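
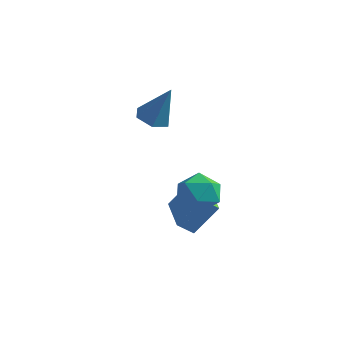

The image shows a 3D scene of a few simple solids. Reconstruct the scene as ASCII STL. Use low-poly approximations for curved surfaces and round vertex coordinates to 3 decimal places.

solid 
facet normal -0.805 -0.504 0.314
outer loop
vertex 1.669 -1.46 0.184
vertex 2.042 -2.278 -0.174
vertex 2.234 -2.017 0.738
endloop
endfacet
facet normal -0.672 0.054 0.739
outer loop
vertex 1.669 -1.46 0.184
vertex 2.234 -2.017 0.738
vertex 2.334 -1.055 0.759
endloop
endfacet
facet normal -0.686 0.644 0.339
outer loop
vertex 1.669 -1.46 0.184
vertex 2.334 -1.055 0.759
vertex 2.203 -0.721 -0.14
endloop
endfacet
facet normal -0.827 0.451 -0.334
outer loop
vertex 1.669 -1.46 0.184
vertex 2.203 -0.721 -0.14
vertex 2.023 -1.477 -0.716
endloop
endfacet
facet normal -0.901 -0.258 -0.349
outer loop
vertex 1.669 -1.46 0.184
vertex 2.023 -1.477 -0.716
vertex 2.042 -2.278 -0.174
endloop
endfacet
facet normal -0.011 -0.021 1.000
outer loop
vertex 2.334 -1.055 0.759
vertex 2.234 -2.017 0.738
vertex 3.117 -1.623 0.756
endloop
endfacet
facet normal -0.227 -0.922 0.312
outer loop
vertex 2.234 -2.017 0.738
vertex 2.042 -2.278 -0.174
vertex 2.937 -2.379 0.18
endloop
endfacet
facet normal -0.383 -0.524 -0.761
outer loop
vertex 2.042 -2.278 -0.174
vertex 2.023 -1.477 -0.716
vertex 2.806 -2.045 -0.719
endloop
endfacet
facet normal -0.263 0.624 -0.736
outer loop
vertex 2.023 -1.477 -0.716
vertex 2.203 -0.721 -0.14
vertex 2.906 -1.083 -0.698
endloop
endfacet
facet normal -0.034 0.935 0.352
outer loop
vertex 2.203 -0.721 -0.14
vertex 2.334 -1.055 0.759
vertex 3.098 -0.822 0.214
endloop
endfacet
facet normal 0.827 -0.451 0.334
outer loop
vertex 3.471 -1.64 -0.144
vertex 3.117 -1.623 0.756
vertex 2.937 -2.379 0.18
endloop
endfacet
facet normal 0.686 -0.644 -0.339
outer loop
vertex 3.471 -1.64 -0.144
vertex 2.937 -2.379 0.18
vertex 2.806 -2.045 -0.719
endloop
endfacet
facet normal 0.672 -0.054 -0.739
outer loop
vertex 3.471 -1.64 -0.144
vertex 2.806 -2.045 -0.719
vertex 2.906 -1.083 -0.698
endloop
endfacet
facet normal 0.805 0.504 -0.314
outer loop
vertex 3.471 -1.64 -0.144
vertex 2.906 -1.083 -0.698
vertex 3.098 -0.822 0.214
endloop
endfacet
facet normal 0.901 0.258 0.349
outer loop
vertex 3.471 -1.64 -0.144
vertex 3.098 -0.822 0.214
vertex 3.117 -1.623 0.756
endloop
endfacet
facet normal 0.263 -0.624 0.736
outer loop
vertex 2.937 -2.379 0.18
vertex 3.117 -1.623 0.756
vertex 2.234 -2.017 0.738
endloop
endfacet
facet normal 0.034 -0.935 -0.352
outer loop
vertex 2.806 -2.045 -0.719
vertex 2.937 -2.379 0.18
vertex 2.042 -2.278 -0.174
endloop
endfacet
facet normal 0.011 0.021 -1.000
outer loop
vertex 2.906 -1.083 -0.698
vertex 2.806 -2.045 -0.719
vertex 2.023 -1.477 -0.716
endloop
endfacet
facet normal 0.227 0.922 -0.312
outer loop
vertex 3.098 -0.822 0.214
vertex 2.906 -1.083 -0.698
vertex 2.203 -0.721 -0.14
endloop
endfacet
facet normal 0.383 0.524 0.761
outer loop
vertex 3.117 -1.623 0.756
vertex 3.098 -0.822 0.214
vertex 2.334 -1.055 0.759
endloop
endfacet
facet normal -0.394 -0.103 -0.913
outer loop
vertex -1.522 4.002 -0.038
vertex -1.907 3.355 0.201
vertex -2.248 4.064 0.268
endloop
endfacet
facet normal 0.166 0.966 0.198
outer loop
vertex -1.522 4.002 -0.038
vertex -2.248 4.064 0.268
vertex -1.173 3.545 1.899
endloop
endfacet
facet normal -0.394 -0.103 -0.913
outer loop
vertex -2.248 4.064 0.268
vertex -1.907 3.355 0.201
vertex -2.632 3.417 0.507
endloop
endfacet
facet normal -0.595 0.565 0.572
outer loop
vertex -2.248 4.064 0.268
vertex -2.632 3.417 0.507
vertex -1.173 3.545 1.899
endloop
endfacet
facet normal -0.394 -0.102 -0.913
outer loop
vertex -2.632 3.417 0.507
vertex -1.907 3.355 0.201
vertex -2.291 2.707 0.439
endloop
endfacet
facet normal -0.625 -0.366 0.689
outer loop
vertex -2.632 3.417 0.507
vertex -2.291 2.707 0.439
vertex -1.173 3.545 1.899
endloop
endfacet
facet normal -0.394 -0.102 -0.913
outer loop
vertex -2.291 2.707 0.439
vertex -1.907 3.355 0.201
vertex -1.566 2.645 0.133
endloop
endfacet
facet normal 0.106 -0.895 0.433
outer loop
vertex -2.291 2.707 0.439
vertex -1.566 2.645 0.133
vertex -1.173 3.545 1.899
endloop
endfacet
facet normal -0.395 -0.102 -0.913
outer loop
vertex -1.566 2.645 0.133
vertex -1.907 3.355 0.201
vertex -1.181 3.293 -0.106
endloop
endfacet
facet normal 0.868 -0.494 0.059
outer loop
vertex -1.566 2.645 0.133
vertex -1.181 3.293 -0.106
vertex -1.173 3.545 1.899
endloop
endfacet
facet normal -0.395 -0.102 -0.913
outer loop
vertex -1.181 3.293 -0.106
vertex -1.907 3.355 0.201
vertex -1.522 4.002 -0.038
endloop
endfacet
facet normal 0.897 0.437 -0.059
outer loop
vertex -1.181 3.293 -0.106
vertex -1.522 4.002 -0.038
vertex -1.173 3.545 1.899
endloop
endfacet
facet normal -0.460 -0.423 -0.781
outer loop
vertex 1.449 -1.104 -2.405
vertex 0.248 0.512 -2.573
vertex 1.99 -0.755 -2.913
endloop
endfacet
facet normal 0.594 -0.800 0.083
outer loop
vertex 2.712 -0.092 -1.687
vertex 1.449 -1.104 -2.405
vertex 1.99 -0.755 -2.913
endloop
endfacet
facet normal -0.460 -0.423 -0.781
outer loop
vertex 1.99 -0.755 -2.913
vertex 0.248 0.512 -2.573
vertex 0.789 0.861 -3.081
endloop
endfacet
facet normal 0.660 0.426 -0.619
outer loop
vertex 0.789 0.861 -3.081
vertex 2.712 -0.092 -1.687
vertex 1.99 -0.755 -2.913
endloop
endfacet
facet normal -0.660 -0.426 0.619
outer loop
vertex 1.449 -1.104 -2.405
vertex 0.97 1.175 -1.347
vertex 0.248 0.512 -2.573
endloop
endfacet
facet normal 0.594 -0.800 0.083
outer loop
vertex 2.171 -0.441 -1.179
vertex 1.449 -1.104 -2.405
vertex 2.712 -0.092 -1.687
endloop
endfacet
facet normal -0.660 -0.426 0.619
outer loop
vertex 2.171 -0.441 -1.179
vertex 0.97 1.175 -1.347
vertex 1.449 -1.104 -2.405
endloop
endfacet
facet normal -0.594 0.800 -0.083
outer loop
vertex 0.248 0.512 -2.573
vertex 0.97 1.175 -1.347
vertex 0.789 0.861 -3.081
endloop
endfacet
facet normal 0.660 0.426 -0.619
outer loop
vertex 1.511 1.524 -1.855
vertex 2.712 -0.092 -1.687
vertex 0.789 0.861 -3.081
endloop
endfacet
facet normal -0.594 0.800 -0.083
outer loop
vertex 0.789 0.861 -3.081
vertex 0.97 1.175 -1.347
vertex 1.511 1.524 -1.855
endloop
endfacet
facet normal 0.460 0.423 0.781
outer loop
vertex 1.511 1.524 -1.855
vertex 2.171 -0.441 -1.179
vertex 2.712 -0.092 -1.687
endloop
endfacet
facet normal 0.460 0.423 0.781
outer loop
vertex 0.97 1.175 -1.347
vertex 2.171 -0.441 -1.179
vertex 1.511 1.524 -1.855
endloop
endfacet

endsolid


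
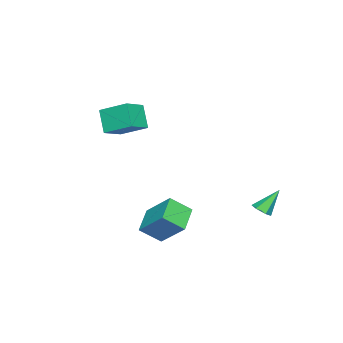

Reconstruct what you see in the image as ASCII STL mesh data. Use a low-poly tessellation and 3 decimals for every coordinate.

solid 
facet normal -0.411 0.675 -0.613
outer loop
vertex 3.055 1.017 -1.373
vertex 4.536 1.283 -2.072
vertex 2.66 -0.511 -2.789
endloop
endfacet
facet normal -0.892 -0.160 0.422
outer loop
vertex 3.264 -1.503 -1.888
vertex 3.055 1.017 -1.373
vertex 2.66 -0.511 -2.789
endloop
endfacet
facet normal -0.411 0.675 -0.613
outer loop
vertex 2.66 -0.511 -2.789
vertex 4.536 1.283 -2.072
vertex 4.141 -0.245 -3.489
endloop
endfacet
facet normal -0.186 -0.720 -0.668
outer loop
vertex 4.141 -0.245 -3.489
vertex 3.264 -1.503 -1.888
vertex 2.66 -0.511 -2.789
endloop
endfacet
facet normal 0.186 0.720 0.668
outer loop
vertex 3.055 1.017 -1.373
vertex 5.14 0.291 -1.171
vertex 4.536 1.283 -2.072
endloop
endfacet
facet normal -0.893 -0.160 0.422
outer loop
vertex 3.659 0.025 -0.471
vertex 3.055 1.017 -1.373
vertex 3.264 -1.503 -1.888
endloop
endfacet
facet normal 0.186 0.721 0.668
outer loop
vertex 3.659 0.025 -0.471
vertex 5.14 0.291 -1.171
vertex 3.055 1.017 -1.373
endloop
endfacet
facet normal 0.892 0.160 -0.422
outer loop
vertex 4.536 1.283 -2.072
vertex 5.14 0.291 -1.171
vertex 4.141 -0.245 -3.489
endloop
endfacet
facet normal -0.186 -0.721 -0.668
outer loop
vertex 4.745 -1.237 -2.587
vertex 3.264 -1.503 -1.888
vertex 4.141 -0.245 -3.489
endloop
endfacet
facet normal 0.893 0.160 -0.422
outer loop
vertex 4.141 -0.245 -3.489
vertex 5.14 0.291 -1.171
vertex 4.745 -1.237 -2.587
endloop
endfacet
facet normal 0.411 -0.675 0.613
outer loop
vertex 4.745 -1.237 -2.587
vertex 3.659 0.025 -0.471
vertex 3.264 -1.503 -1.888
endloop
endfacet
facet normal 0.411 -0.675 0.613
outer loop
vertex 5.14 0.291 -1.171
vertex 3.659 0.025 -0.471
vertex 4.745 -1.237 -2.587
endloop
endfacet
facet normal 0.452 -0.416 -0.789
outer loop
vertex -0.917 2.939 -2.679
vertex -1.431 3.042 -3.028
vertex -0.977 3.478 -2.998
endloop
endfacet
facet normal 0.708 0.416 0.570
outer loop
vertex -0.917 2.939 -2.679
vertex -0.977 3.478 -2.998
vertex -2.209 3.758 -1.672
endloop
endfacet
facet normal 0.452 -0.417 -0.788
outer loop
vertex -0.977 3.478 -2.998
vertex -1.431 3.042 -3.028
vertex -1.491 3.582 -3.348
endloop
endfacet
facet normal 0.207 0.978 -0.014
outer loop
vertex -0.977 3.478 -2.998
vertex -1.491 3.582 -3.348
vertex -2.209 3.758 -1.672
endloop
endfacet
facet normal 0.452 -0.417 -0.788
outer loop
vertex -1.491 3.582 -3.348
vertex -1.431 3.042 -3.028
vertex -1.945 3.146 -3.378
endloop
endfacet
facet normal -0.638 0.688 -0.346
outer loop
vertex -1.491 3.582 -3.348
vertex -1.945 3.146 -3.378
vertex -2.209 3.758 -1.672
endloop
endfacet
facet normal 0.453 -0.415 -0.789
outer loop
vertex -1.945 3.146 -3.378
vertex -1.431 3.042 -3.028
vertex -1.884 2.606 -3.059
endloop
endfacet
facet normal -0.982 -0.166 -0.093
outer loop
vertex -1.945 3.146 -3.378
vertex -1.884 2.606 -3.059
vertex -2.209 3.758 -1.672
endloop
endfacet
facet normal 0.454 -0.415 -0.788
outer loop
vertex -1.884 2.606 -3.059
vertex -1.431 3.042 -3.028
vertex -1.371 2.502 -2.709
endloop
endfacet
facet normal -0.482 -0.726 0.490
outer loop
vertex -1.884 2.606 -3.059
vertex -1.371 2.502 -2.709
vertex -2.209 3.758 -1.672
endloop
endfacet
facet normal 0.452 -0.416 -0.789
outer loop
vertex -1.371 2.502 -2.709
vertex -1.431 3.042 -3.028
vertex -0.917 2.939 -2.679
endloop
endfacet
facet normal 0.365 -0.436 0.823
outer loop
vertex -1.371 2.502 -2.709
vertex -0.917 2.939 -2.679
vertex -2.209 3.758 -1.672
endloop
endfacet
facet normal -0.428 -0.384 0.818
outer loop
vertex 1.641 -5.057 4.206
vertex 1.67 -3.415 4.992
vertex 0.285 -4.76 3.637
endloop
endfacet
facet normal -0.016 -0.902 -0.432
outer loop
vertex 0.97 -4.145 2.328
vertex 1.641 -5.057 4.206
vertex 0.285 -4.76 3.637
endloop
endfacet
facet normal -0.428 -0.384 0.818
outer loop
vertex 0.285 -4.76 3.637
vertex 1.67 -3.415 4.992
vertex 0.315 -3.119 4.423
endloop
endfacet
facet normal -0.904 0.198 -0.380
outer loop
vertex 0.315 -3.119 4.423
vertex 0.97 -4.145 2.328
vertex 0.285 -4.76 3.637
endloop
endfacet
facet normal 0.904 -0.198 0.380
outer loop
vertex 1.641 -5.057 4.206
vertex 2.355 -2.8 3.683
vertex 1.67 -3.415 4.992
endloop
endfacet
facet normal -0.015 -0.902 -0.432
outer loop
vertex 2.325 -4.441 2.897
vertex 1.641 -5.057 4.206
vertex 0.97 -4.145 2.328
endloop
endfacet
facet normal 0.904 -0.198 0.379
outer loop
vertex 2.325 -4.441 2.897
vertex 2.355 -2.8 3.683
vertex 1.641 -5.057 4.206
endloop
endfacet
facet normal 0.016 0.902 0.432
outer loop
vertex 1.67 -3.415 4.992
vertex 2.355 -2.8 3.683
vertex 0.315 -3.119 4.423
endloop
endfacet
facet normal -0.904 0.198 -0.379
outer loop
vertex 0.999 -2.503 3.114
vertex 0.97 -4.145 2.328
vertex 0.315 -3.119 4.423
endloop
endfacet
facet normal 0.016 0.901 0.433
outer loop
vertex 0.315 -3.119 4.423
vertex 2.355 -2.8 3.683
vertex 0.999 -2.503 3.114
endloop
endfacet
facet normal 0.428 0.384 -0.818
outer loop
vertex 0.999 -2.503 3.114
vertex 2.325 -4.441 2.897
vertex 0.97 -4.145 2.328
endloop
endfacet
facet normal 0.428 0.384 -0.818
outer loop
vertex 2.355 -2.8 3.683
vertex 2.325 -4.441 2.897
vertex 0.999 -2.503 3.114
endloop
endfacet

endsolid


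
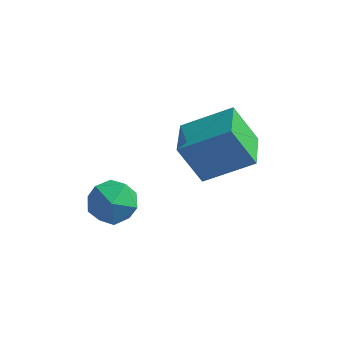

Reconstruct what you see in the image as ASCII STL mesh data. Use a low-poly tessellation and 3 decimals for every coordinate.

solid 
facet normal -0.504 -0.050 0.862
outer loop
vertex -0.066 -0.936 2.563
vertex -0.502 0.521 2.393
vertex -1.656 -1.524 1.598
endloop
endfacet
facet normal 0.285 -0.952 0.111
outer loop
vertex -0.818 -1.441 0.167
vertex -0.066 -0.936 2.563
vertex -1.656 -1.524 1.598
endloop
endfacet
facet normal -0.505 -0.050 0.862
outer loop
vertex -1.656 -1.524 1.598
vertex -0.502 0.521 2.393
vertex -2.091 -0.067 1.428
endloop
endfacet
facet normal -0.815 -0.301 -0.495
outer loop
vertex -2.091 -0.067 1.428
vertex -0.818 -1.441 0.167
vertex -1.656 -1.524 1.598
endloop
endfacet
facet normal 0.815 0.302 0.495
outer loop
vertex -0.066 -0.936 2.563
vertex 0.336 0.604 0.962
vertex -0.502 0.521 2.393
endloop
endfacet
facet normal 0.285 -0.952 0.111
outer loop
vertex 0.771 -0.853 1.132
vertex -0.066 -0.936 2.563
vertex -0.818 -1.441 0.167
endloop
endfacet
facet normal 0.815 0.301 0.494
outer loop
vertex 0.771 -0.853 1.132
vertex 0.336 0.604 0.962
vertex -0.066 -0.936 2.563
endloop
endfacet
facet normal -0.285 0.952 -0.111
outer loop
vertex -0.502 0.521 2.393
vertex 0.336 0.604 0.962
vertex -2.091 -0.067 1.428
endloop
endfacet
facet normal -0.815 -0.302 -0.494
outer loop
vertex -1.254 0.016 -0.003
vertex -0.818 -1.441 0.167
vertex -2.091 -0.067 1.428
endloop
endfacet
facet normal -0.285 0.952 -0.111
outer loop
vertex -2.091 -0.067 1.428
vertex 0.336 0.604 0.962
vertex -1.254 0.016 -0.003
endloop
endfacet
facet normal 0.505 0.050 -0.862
outer loop
vertex -1.254 0.016 -0.003
vertex 0.771 -0.853 1.132
vertex -0.818 -1.441 0.167
endloop
endfacet
facet normal 0.505 0.050 -0.862
outer loop
vertex 0.336 0.604 0.962
vertex 0.771 -0.853 1.132
vertex -1.254 0.016 -0.003
endloop
endfacet
facet normal -0.894 -0.338 0.295
outer loop
vertex -3.744 -3.79 0.525
vertex -3.372 -4.634 0.685
vertex -3.389 -3.993 1.367
endloop
endfacet
facet normal -0.826 0.358 0.435
outer loop
vertex -3.744 -3.79 0.525
vertex -3.389 -3.993 1.367
vertex -3.229 -3.156 0.981
endloop
endfacet
facet normal -0.696 0.695 -0.181
outer loop
vertex -3.744 -3.79 0.525
vertex -3.229 -3.156 0.981
vertex -3.113 -3.279 0.061
endloop
endfacet
facet normal -0.683 0.207 -0.701
outer loop
vertex -3.744 -3.79 0.525
vertex -3.113 -3.279 0.061
vertex -3.202 -4.192 -0.122
endloop
endfacet
facet normal -0.805 -0.432 -0.406
outer loop
vertex -3.744 -3.79 0.525
vertex -3.202 -4.192 -0.122
vertex -3.372 -4.634 0.685
endloop
endfacet
facet normal -0.257 0.445 0.858
outer loop
vertex -3.229 -3.156 0.981
vertex -3.389 -3.993 1.367
vertex -2.538 -3.608 1.422
endloop
endfacet
facet normal -0.367 -0.682 0.632
outer loop
vertex -3.389 -3.993 1.367
vertex -3.372 -4.634 0.685
vertex -2.627 -4.521 1.239
endloop
endfacet
facet normal -0.224 -0.834 -0.504
outer loop
vertex -3.372 -4.634 0.685
vertex -3.202 -4.192 -0.122
vertex -2.511 -4.644 0.319
endloop
endfacet
facet normal -0.027 0.199 -0.980
outer loop
vertex -3.202 -4.192 -0.122
vertex -3.113 -3.279 0.061
vertex -2.351 -3.807 -0.067
endloop
endfacet
facet normal -0.047 0.989 -0.138
outer loop
vertex -3.113 -3.279 0.061
vertex -3.229 -3.156 0.981
vertex -2.368 -3.166 0.615
endloop
endfacet
facet normal 0.683 -0.207 0.701
outer loop
vertex -1.996 -4.01 0.775
vertex -2.538 -3.608 1.422
vertex -2.627 -4.521 1.239
endloop
endfacet
facet normal 0.696 -0.695 0.181
outer loop
vertex -1.996 -4.01 0.775
vertex -2.627 -4.521 1.239
vertex -2.511 -4.644 0.319
endloop
endfacet
facet normal 0.826 -0.358 -0.435
outer loop
vertex -1.996 -4.01 0.775
vertex -2.511 -4.644 0.319
vertex -2.351 -3.807 -0.067
endloop
endfacet
facet normal 0.894 0.338 -0.295
outer loop
vertex -1.996 -4.01 0.775
vertex -2.351 -3.807 -0.067
vertex -2.368 -3.166 0.615
endloop
endfacet
facet normal 0.805 0.432 0.406
outer loop
vertex -1.996 -4.01 0.775
vertex -2.368 -3.166 0.615
vertex -2.538 -3.608 1.422
endloop
endfacet
facet normal 0.027 -0.199 0.980
outer loop
vertex -2.627 -4.521 1.239
vertex -2.538 -3.608 1.422
vertex -3.389 -3.993 1.367
endloop
endfacet
facet normal 0.047 -0.989 0.138
outer loop
vertex -2.511 -4.644 0.319
vertex -2.627 -4.521 1.239
vertex -3.372 -4.634 0.685
endloop
endfacet
facet normal 0.257 -0.445 -0.858
outer loop
vertex -2.351 -3.807 -0.067
vertex -2.511 -4.644 0.319
vertex -3.202 -4.192 -0.122
endloop
endfacet
facet normal 0.367 0.682 -0.632
outer loop
vertex -2.368 -3.166 0.615
vertex -2.351 -3.807 -0.067
vertex -3.113 -3.279 0.061
endloop
endfacet
facet normal 0.224 0.834 0.504
outer loop
vertex -2.538 -3.608 1.422
vertex -2.368 -3.166 0.615
vertex -3.229 -3.156 0.981
endloop
endfacet

endsolid


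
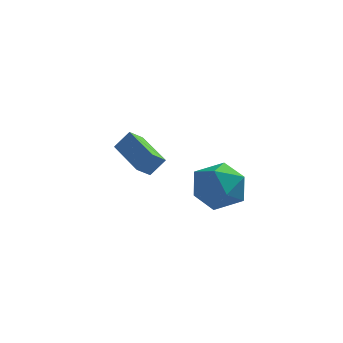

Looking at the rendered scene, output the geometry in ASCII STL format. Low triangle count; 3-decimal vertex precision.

solid 
facet normal 0.345 0.037 0.938
outer loop
vertex 2.983 -2.761 -0.394
vertex 2.82 -3.923 -0.288
vertex 3.848 -3.506 -0.683
endloop
endfacet
facet normal 0.647 0.544 0.535
outer loop
vertex 2.983 -2.761 -0.394
vertex 3.848 -3.506 -0.683
vertex 3.624 -2.571 -1.363
endloop
endfacet
facet normal 0.126 0.954 0.270
outer loop
vertex 2.983 -2.761 -0.394
vertex 3.624 -2.571 -1.363
vertex 2.458 -2.41 -1.388
endloop
endfacet
facet normal -0.498 0.701 0.510
outer loop
vertex 2.983 -2.761 -0.394
vertex 2.458 -2.41 -1.388
vertex 1.961 -3.246 -0.724
endloop
endfacet
facet normal -0.362 0.135 0.922
outer loop
vertex 2.983 -2.761 -0.394
vertex 1.961 -3.246 -0.724
vertex 2.82 -3.923 -0.288
endloop
endfacet
facet normal 0.974 0.225 -0.012
outer loop
vertex 3.624 -2.571 -1.363
vertex 3.848 -3.506 -0.683
vertex 3.859 -3.614 -1.856
endloop
endfacet
facet normal 0.487 -0.595 0.639
outer loop
vertex 3.848 -3.506 -0.683
vertex 2.82 -3.923 -0.288
vertex 3.362 -4.45 -1.192
endloop
endfacet
facet normal -0.657 -0.438 0.614
outer loop
vertex 2.82 -3.923 -0.288
vertex 1.961 -3.246 -0.724
vertex 2.196 -4.289 -1.217
endloop
endfacet
facet normal -0.876 0.479 -0.052
outer loop
vertex 1.961 -3.246 -0.724
vertex 2.458 -2.41 -1.388
vertex 1.972 -3.354 -1.897
endloop
endfacet
facet normal 0.132 0.889 -0.439
outer loop
vertex 2.458 -2.41 -1.388
vertex 3.624 -2.571 -1.363
vertex 3.0 -2.937 -2.292
endloop
endfacet
facet normal 0.498 -0.701 -0.510
outer loop
vertex 2.837 -4.099 -2.186
vertex 3.859 -3.614 -1.856
vertex 3.362 -4.45 -1.192
endloop
endfacet
facet normal -0.126 -0.954 -0.270
outer loop
vertex 2.837 -4.099 -2.186
vertex 3.362 -4.45 -1.192
vertex 2.196 -4.289 -1.217
endloop
endfacet
facet normal -0.647 -0.544 -0.535
outer loop
vertex 2.837 -4.099 -2.186
vertex 2.196 -4.289 -1.217
vertex 1.972 -3.354 -1.897
endloop
endfacet
facet normal -0.345 -0.037 -0.938
outer loop
vertex 2.837 -4.099 -2.186
vertex 1.972 -3.354 -1.897
vertex 3.0 -2.937 -2.292
endloop
endfacet
facet normal 0.362 -0.135 -0.922
outer loop
vertex 2.837 -4.099 -2.186
vertex 3.0 -2.937 -2.292
vertex 3.859 -3.614 -1.856
endloop
endfacet
facet normal 0.876 -0.479 0.052
outer loop
vertex 3.362 -4.45 -1.192
vertex 3.859 -3.614 -1.856
vertex 3.848 -3.506 -0.683
endloop
endfacet
facet normal -0.132 -0.889 0.439
outer loop
vertex 2.196 -4.289 -1.217
vertex 3.362 -4.45 -1.192
vertex 2.82 -3.923 -0.288
endloop
endfacet
facet normal -0.974 -0.225 0.012
outer loop
vertex 1.972 -3.354 -1.897
vertex 2.196 -4.289 -1.217
vertex 1.961 -3.246 -0.724
endloop
endfacet
facet normal -0.487 0.595 -0.639
outer loop
vertex 3.0 -2.937 -2.292
vertex 1.972 -3.354 -1.897
vertex 2.458 -2.41 -1.388
endloop
endfacet
facet normal 0.657 0.438 -0.614
outer loop
vertex 3.859 -3.614 -1.856
vertex 3.0 -2.937 -2.292
vertex 3.624 -2.571 -1.363
endloop
endfacet
facet normal -0.612 0.762 0.211
outer loop
vertex -1.468 1.386 -1.062
vertex -1.041 1.862 -1.543
vertex -2.034 1.139 -1.81
endloop
endfacet
facet normal -0.534 -0.595 0.601
outer loop
vertex -0.799 -0.402 -2.237
vertex -1.468 1.386 -1.062
vertex -2.034 1.139 -1.81
endloop
endfacet
facet normal -0.612 0.762 0.211
outer loop
vertex -2.034 1.139 -1.81
vertex -1.041 1.862 -1.543
vertex -1.607 1.615 -2.291
endloop
endfacet
facet normal -0.584 -0.255 -0.771
outer loop
vertex -1.607 1.615 -2.291
vertex -0.799 -0.402 -2.237
vertex -2.034 1.139 -1.81
endloop
endfacet
facet normal 0.584 0.255 0.771
outer loop
vertex -1.468 1.386 -1.062
vertex 0.194 0.321 -1.97
vertex -1.041 1.862 -1.543
endloop
endfacet
facet normal -0.534 -0.595 0.601
outer loop
vertex -0.233 -0.155 -1.489
vertex -1.468 1.386 -1.062
vertex -0.799 -0.402 -2.237
endloop
endfacet
facet normal 0.584 0.255 0.771
outer loop
vertex -0.233 -0.155 -1.489
vertex 0.194 0.321 -1.97
vertex -1.468 1.386 -1.062
endloop
endfacet
facet normal 0.534 0.595 -0.601
outer loop
vertex -1.041 1.862 -1.543
vertex 0.194 0.321 -1.97
vertex -1.607 1.615 -2.291
endloop
endfacet
facet normal -0.584 -0.255 -0.771
outer loop
vertex -0.372 0.074 -2.718
vertex -0.799 -0.402 -2.237
vertex -1.607 1.615 -2.291
endloop
endfacet
facet normal 0.534 0.595 -0.601
outer loop
vertex -1.607 1.615 -2.291
vertex 0.194 0.321 -1.97
vertex -0.372 0.074 -2.718
endloop
endfacet
facet normal 0.612 -0.762 -0.211
outer loop
vertex -0.372 0.074 -2.718
vertex -0.233 -0.155 -1.489
vertex -0.799 -0.402 -2.237
endloop
endfacet
facet normal 0.612 -0.762 -0.211
outer loop
vertex 0.194 0.321 -1.97
vertex -0.233 -0.155 -1.489
vertex -0.372 0.074 -2.718
endloop
endfacet

endsolid


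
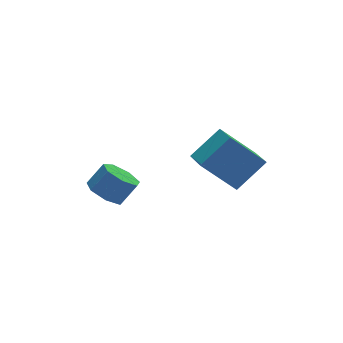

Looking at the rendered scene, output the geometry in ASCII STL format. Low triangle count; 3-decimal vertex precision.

solid 
facet normal -0.743 0.001 -0.669
outer loop
vertex 1.237 1.605 -1.14
vertex 1.564 2.971 -1.501
vertex 2.428 0.97 -2.463
endloop
endfacet
facet normal -0.225 -0.942 0.249
outer loop
vertex 3.676 0.969 -1.339
vertex 1.237 1.605 -1.14
vertex 2.428 0.97 -2.463
endloop
endfacet
facet normal -0.743 0.001 -0.669
outer loop
vertex 2.428 0.97 -2.463
vertex 1.564 2.971 -1.501
vertex 2.754 2.336 -2.824
endloop
endfacet
facet normal 0.630 -0.335 -0.700
outer loop
vertex 2.754 2.336 -2.824
vertex 3.676 0.969 -1.339
vertex 2.428 0.97 -2.463
endloop
endfacet
facet normal -0.630 0.336 0.700
outer loop
vertex 1.237 1.605 -1.14
vertex 2.812 2.97 -0.377
vertex 1.564 2.971 -1.501
endloop
endfacet
facet normal -0.225 -0.942 0.249
outer loop
vertex 2.486 1.604 -0.016
vertex 1.237 1.605 -1.14
vertex 3.676 0.969 -1.339
endloop
endfacet
facet normal -0.630 0.335 0.700
outer loop
vertex 2.486 1.604 -0.016
vertex 2.812 2.97 -0.377
vertex 1.237 1.605 -1.14
endloop
endfacet
facet normal 0.225 0.942 -0.249
outer loop
vertex 1.564 2.971 -1.501
vertex 2.812 2.97 -0.377
vertex 2.754 2.336 -2.824
endloop
endfacet
facet normal 0.630 -0.336 -0.700
outer loop
vertex 4.003 2.335 -1.7
vertex 3.676 0.969 -1.339
vertex 2.754 2.336 -2.824
endloop
endfacet
facet normal 0.225 0.942 -0.249
outer loop
vertex 2.754 2.336 -2.824
vertex 2.812 2.97 -0.377
vertex 4.003 2.335 -1.7
endloop
endfacet
facet normal 0.743 -0.001 0.669
outer loop
vertex 4.003 2.335 -1.7
vertex 2.486 1.604 -0.016
vertex 3.676 0.969 -1.339
endloop
endfacet
facet normal 0.743 -0.000 0.669
outer loop
vertex 2.812 2.97 -0.377
vertex 2.486 1.604 -0.016
vertex 4.003 2.335 -1.7
endloop
endfacet
facet normal -0.595 0.079 -0.800
outer loop
vertex -0.915 3.658 -3.614
vertex -1.561 3.854 -3.114
vertex -1.005 4.368 -3.477
endloop
endfacet
facet normal 0.794 0.211 -0.571
outer loop
vertex -0.915 3.658 -3.614
vertex -1.005 4.368 -3.477
vertex -0.254 3.57 -2.727
endloop
endfacet
facet normal 0.794 0.211 -0.571
outer loop
vertex -0.254 3.57 -2.727
vertex -1.005 4.368 -3.477
vertex -0.344 4.28 -2.59
endloop
endfacet
facet normal 0.597 -0.079 0.799
outer loop
vertex -0.254 3.57 -2.727
vertex -0.344 4.28 -2.59
vertex -0.899 3.766 -2.226
endloop
endfacet
facet normal -0.595 0.079 -0.800
outer loop
vertex -1.005 4.368 -3.477
vertex -1.561 3.854 -3.114
vertex -1.513 4.691 -3.067
endloop
endfacet
facet normal 0.399 0.893 -0.209
outer loop
vertex -1.005 4.368 -3.477
vertex -1.513 4.691 -3.067
vertex -0.344 4.28 -2.59
endloop
endfacet
facet normal 0.399 0.892 -0.210
outer loop
vertex -0.344 4.28 -2.59
vertex -1.513 4.691 -3.067
vertex -0.852 4.604 -2.179
endloop
endfacet
facet normal 0.596 -0.078 0.799
outer loop
vertex -0.344 4.28 -2.59
vertex -0.852 4.604 -2.179
vertex -0.899 3.766 -2.226
endloop
endfacet
facet normal -0.596 0.079 -0.799
outer loop
vertex -1.513 4.691 -3.067
vertex -1.561 3.854 -3.114
vertex -2.057 4.384 -2.692
endloop
endfacet
facet normal -0.297 0.904 0.309
outer loop
vertex -1.513 4.691 -3.067
vertex -2.057 4.384 -2.692
vertex -0.852 4.604 -2.179
endloop
endfacet
facet normal -0.297 0.903 0.311
outer loop
vertex -0.852 4.604 -2.179
vertex -2.057 4.384 -2.692
vertex -1.396 4.296 -1.804
endloop
endfacet
facet normal 0.595 -0.078 0.800
outer loop
vertex -0.852 4.604 -2.179
vertex -1.396 4.296 -1.804
vertex -0.899 3.766 -2.226
endloop
endfacet
facet normal -0.596 0.078 -0.799
outer loop
vertex -2.057 4.384 -2.692
vertex -1.561 3.854 -3.114
vertex -2.227 3.677 -2.634
endloop
endfacet
facet normal -0.769 0.234 0.595
outer loop
vertex -2.057 4.384 -2.692
vertex -2.227 3.677 -2.634
vertex -1.396 4.296 -1.804
endloop
endfacet
facet normal -0.769 0.233 0.596
outer loop
vertex -1.396 4.296 -1.804
vertex -2.227 3.677 -2.634
vertex -1.566 3.59 -1.747
endloop
endfacet
facet normal 0.595 -0.079 0.800
outer loop
vertex -1.396 4.296 -1.804
vertex -1.566 3.59 -1.747
vertex -0.899 3.766 -2.226
endloop
endfacet
facet normal -0.597 0.079 -0.799
outer loop
vertex -2.227 3.677 -2.634
vertex -1.561 3.854 -3.114
vertex -1.896 3.104 -2.938
endloop
endfacet
facet normal -0.662 -0.612 0.433
outer loop
vertex -2.227 3.677 -2.634
vertex -1.896 3.104 -2.938
vertex -1.566 3.59 -1.747
endloop
endfacet
facet normal -0.662 -0.612 0.433
outer loop
vertex -1.566 3.59 -1.747
vertex -1.896 3.104 -2.938
vertex -1.234 3.016 -2.051
endloop
endfacet
facet normal 0.595 -0.079 0.800
outer loop
vertex -1.566 3.59 -1.747
vertex -1.234 3.016 -2.051
vertex -0.899 3.766 -2.226
endloop
endfacet
facet normal -0.595 0.078 -0.800
outer loop
vertex -1.896 3.104 -2.938
vertex -1.561 3.854 -3.114
vertex -1.311 3.095 -3.374
endloop
endfacet
facet normal -0.057 -0.997 -0.056
outer loop
vertex -1.896 3.104 -2.938
vertex -1.311 3.095 -3.374
vertex -1.234 3.016 -2.051
endloop
endfacet
facet normal -0.056 -0.997 -0.056
outer loop
vertex -1.234 3.016 -2.051
vertex -1.311 3.095 -3.374
vertex -0.65 3.008 -2.487
endloop
endfacet
facet normal 0.596 -0.080 0.799
outer loop
vertex -1.234 3.016 -2.051
vertex -0.65 3.008 -2.487
vertex -0.899 3.766 -2.226
endloop
endfacet
facet normal -0.595 0.078 -0.800
outer loop
vertex -1.311 3.095 -3.374
vertex -1.561 3.854 -3.114
vertex -0.915 3.658 -3.614
endloop
endfacet
facet normal 0.592 -0.630 -0.503
outer loop
vertex -1.311 3.095 -3.374
vertex -0.915 3.658 -3.614
vertex -0.65 3.008 -2.487
endloop
endfacet
facet normal 0.591 -0.631 -0.503
outer loop
vertex -0.65 3.008 -2.487
vertex -0.915 3.658 -3.614
vertex -0.254 3.57 -2.727
endloop
endfacet
facet normal 0.596 -0.079 0.799
outer loop
vertex -0.65 3.008 -2.487
vertex -0.254 3.57 -2.727
vertex -0.899 3.766 -2.226
endloop
endfacet

endsolid


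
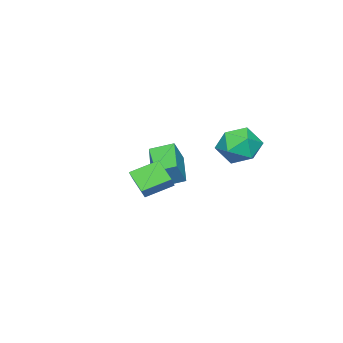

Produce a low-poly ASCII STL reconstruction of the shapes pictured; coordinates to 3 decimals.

solid 
facet normal -0.841 0.469 -0.271
outer loop
vertex -2.896 3.501 -1.425
vertex -3.455 2.987 -0.58
vertex -2.953 3.99 -0.401
endloop
endfacet
facet normal -0.267 0.864 -0.427
outer loop
vertex -2.896 3.501 -1.425
vertex -2.953 3.99 -0.401
vertex -1.978 4.003 -0.984
endloop
endfacet
facet normal 0.151 0.483 -0.863
outer loop
vertex -2.896 3.501 -1.425
vertex -1.978 4.003 -0.984
vertex -1.878 3.008 -1.523
endloop
endfacet
facet normal -0.165 -0.148 -0.975
outer loop
vertex -2.896 3.501 -1.425
vertex -1.878 3.008 -1.523
vertex -2.791 2.381 -1.273
endloop
endfacet
facet normal -0.778 -0.156 -0.609
outer loop
vertex -2.896 3.501 -1.425
vertex -2.791 2.381 -1.273
vertex -3.455 2.987 -0.58
endloop
endfacet
facet normal 0.093 0.980 0.178
outer loop
vertex -1.978 4.003 -0.984
vertex -2.953 3.99 -0.401
vertex -1.969 3.799 0.133
endloop
endfacet
facet normal -0.835 0.341 0.431
outer loop
vertex -2.953 3.99 -0.401
vertex -3.455 2.987 -0.58
vertex -2.882 3.172 0.383
endloop
endfacet
facet normal -0.733 -0.670 -0.116
outer loop
vertex -3.455 2.987 -0.58
vertex -2.791 2.381 -1.273
vertex -2.782 2.177 -0.156
endloop
endfacet
facet normal 0.257 -0.657 -0.709
outer loop
vertex -2.791 2.381 -1.273
vertex -1.878 3.008 -1.523
vertex -1.807 2.19 -0.739
endloop
endfacet
facet normal 0.769 0.363 -0.527
outer loop
vertex -1.878 3.008 -1.523
vertex -1.978 4.003 -0.984
vertex -1.305 3.193 -0.56
endloop
endfacet
facet normal 0.165 0.148 0.975
outer loop
vertex -1.864 2.679 0.285
vertex -1.969 3.799 0.133
vertex -2.882 3.172 0.383
endloop
endfacet
facet normal -0.151 -0.483 0.863
outer loop
vertex -1.864 2.679 0.285
vertex -2.882 3.172 0.383
vertex -2.782 2.177 -0.156
endloop
endfacet
facet normal 0.267 -0.864 0.427
outer loop
vertex -1.864 2.679 0.285
vertex -2.782 2.177 -0.156
vertex -1.807 2.19 -0.739
endloop
endfacet
facet normal 0.841 -0.469 0.271
outer loop
vertex -1.864 2.679 0.285
vertex -1.807 2.19 -0.739
vertex -1.305 3.193 -0.56
endloop
endfacet
facet normal 0.778 0.156 0.609
outer loop
vertex -1.864 2.679 0.285
vertex -1.305 3.193 -0.56
vertex -1.969 3.799 0.133
endloop
endfacet
facet normal -0.257 0.657 0.709
outer loop
vertex -2.882 3.172 0.383
vertex -1.969 3.799 0.133
vertex -2.953 3.99 -0.401
endloop
endfacet
facet normal -0.769 -0.363 0.527
outer loop
vertex -2.782 2.177 -0.156
vertex -2.882 3.172 0.383
vertex -3.455 2.987 -0.58
endloop
endfacet
facet normal -0.093 -0.980 -0.178
outer loop
vertex -1.807 2.19 -0.739
vertex -2.782 2.177 -0.156
vertex -2.791 2.381 -1.273
endloop
endfacet
facet normal 0.835 -0.341 -0.431
outer loop
vertex -1.305 3.193 -0.56
vertex -1.807 2.19 -0.739
vertex -1.878 3.008 -1.523
endloop
endfacet
facet normal 0.733 0.670 0.116
outer loop
vertex -1.969 3.799 0.133
vertex -1.305 3.193 -0.56
vertex -1.978 4.003 -0.984
endloop
endfacet
facet normal -0.701 -0.380 -0.604
outer loop
vertex 1.688 1.833 -0.813
vertex 1.941 2.662 -1.628
vertex 2.641 0.981 -1.384
endloop
endfacet
facet normal -0.213 -0.697 0.685
outer loop
vertex 3.559 1.478 -0.592
vertex 1.688 1.833 -0.813
vertex 2.641 0.981 -1.384
endloop
endfacet
facet normal -0.700 -0.379 -0.605
outer loop
vertex 2.641 0.981 -1.384
vertex 1.941 2.662 -1.628
vertex 2.895 1.81 -2.198
endloop
endfacet
facet normal 0.681 -0.609 -0.407
outer loop
vertex 2.895 1.81 -2.198
vertex 3.559 1.478 -0.592
vertex 2.641 0.981 -1.384
endloop
endfacet
facet normal -0.681 0.608 0.408
outer loop
vertex 1.688 1.833 -0.813
vertex 2.859 3.159 -0.836
vertex 1.941 2.662 -1.628
endloop
endfacet
facet normal -0.213 -0.697 0.685
outer loop
vertex 2.605 2.33 -0.022
vertex 1.688 1.833 -0.813
vertex 3.559 1.478 -0.592
endloop
endfacet
facet normal -0.681 0.609 0.407
outer loop
vertex 2.605 2.33 -0.022
vertex 2.859 3.159 -0.836
vertex 1.688 1.833 -0.813
endloop
endfacet
facet normal 0.213 0.697 -0.685
outer loop
vertex 1.941 2.662 -1.628
vertex 2.859 3.159 -0.836
vertex 2.895 1.81 -2.198
endloop
endfacet
facet normal 0.681 -0.608 -0.407
outer loop
vertex 3.812 2.307 -1.407
vertex 3.559 1.478 -0.592
vertex 2.895 1.81 -2.198
endloop
endfacet
facet normal 0.213 0.697 -0.685
outer loop
vertex 2.895 1.81 -2.198
vertex 2.859 3.159 -0.836
vertex 3.812 2.307 -1.407
endloop
endfacet
facet normal 0.700 0.380 0.604
outer loop
vertex 3.812 2.307 -1.407
vertex 2.605 2.33 -0.022
vertex 3.559 1.478 -0.592
endloop
endfacet
facet normal 0.701 0.379 0.604
outer loop
vertex 2.859 3.159 -0.836
vertex 2.605 2.33 -0.022
vertex 3.812 2.307 -1.407
endloop
endfacet
facet normal -0.508 0.045 -0.860
outer loop
vertex -2.489 0.051 -2.053
vertex -1.148 1.126 -2.79
vertex -1.917 -0.929 -2.442
endloop
endfacet
facet normal -0.717 -0.575 0.394
outer loop
vertex -1.272 -0.986 -1.35
vertex -2.489 0.051 -2.053
vertex -1.917 -0.929 -2.442
endloop
endfacet
facet normal -0.508 0.045 -0.860
outer loop
vertex -1.917 -0.929 -2.442
vertex -1.148 1.126 -2.79
vertex -0.576 0.146 -3.179
endloop
endfacet
facet normal 0.477 -0.817 -0.324
outer loop
vertex -0.576 0.146 -3.179
vertex -1.272 -0.986 -1.35
vertex -1.917 -0.929 -2.442
endloop
endfacet
facet normal -0.477 0.817 0.324
outer loop
vertex -2.489 0.051 -2.053
vertex -0.503 1.069 -1.698
vertex -1.148 1.126 -2.79
endloop
endfacet
facet normal -0.717 -0.575 0.394
outer loop
vertex -1.844 -0.006 -0.961
vertex -2.489 0.051 -2.053
vertex -1.272 -0.986 -1.35
endloop
endfacet
facet normal -0.477 0.817 0.324
outer loop
vertex -1.844 -0.006 -0.961
vertex -0.503 1.069 -1.698
vertex -2.489 0.051 -2.053
endloop
endfacet
facet normal 0.717 0.575 -0.394
outer loop
vertex -1.148 1.126 -2.79
vertex -0.503 1.069 -1.698
vertex -0.576 0.146 -3.179
endloop
endfacet
facet normal 0.477 -0.817 -0.324
outer loop
vertex 0.069 0.089 -2.087
vertex -1.272 -0.986 -1.35
vertex -0.576 0.146 -3.179
endloop
endfacet
facet normal 0.717 0.575 -0.394
outer loop
vertex -0.576 0.146 -3.179
vertex -0.503 1.069 -1.698
vertex 0.069 0.089 -2.087
endloop
endfacet
facet normal 0.508 -0.045 0.860
outer loop
vertex 0.069 0.089 -2.087
vertex -1.844 -0.006 -0.961
vertex -1.272 -0.986 -1.35
endloop
endfacet
facet normal 0.508 -0.045 0.860
outer loop
vertex -0.503 1.069 -1.698
vertex -1.844 -0.006 -0.961
vertex 0.069 0.089 -2.087
endloop
endfacet

endsolid


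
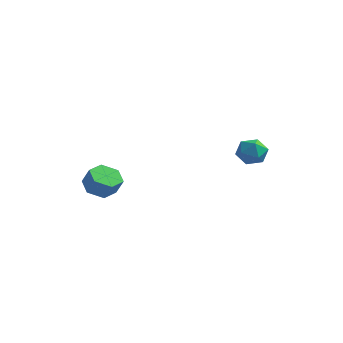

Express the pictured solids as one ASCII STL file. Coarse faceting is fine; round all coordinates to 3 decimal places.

solid 
facet normal -0.113 0.095 0.989
outer loop
vertex 2.117 4.683 2.447
vertex 1.416 3.87 2.445
vertex 2.462 3.676 2.583
endloop
endfacet
facet normal 0.542 0.292 0.788
outer loop
vertex 2.117 4.683 2.447
vertex 2.462 3.676 2.583
vertex 3.01 4.352 1.955
endloop
endfacet
facet normal 0.477 0.821 0.313
outer loop
vertex 2.117 4.683 2.447
vertex 3.01 4.352 1.955
vertex 2.303 4.963 1.429
endloop
endfacet
facet normal -0.219 0.950 0.221
outer loop
vertex 2.117 4.683 2.447
vertex 2.303 4.963 1.429
vertex 1.318 4.665 1.732
endloop
endfacet
facet normal -0.583 0.501 0.639
outer loop
vertex 2.117 4.683 2.447
vertex 1.318 4.665 1.732
vertex 1.416 3.87 2.445
endloop
endfacet
facet normal 0.849 -0.262 0.459
outer loop
vertex 3.01 4.352 1.955
vertex 2.462 3.676 2.583
vertex 2.862 3.335 1.648
endloop
endfacet
facet normal -0.212 -0.583 0.785
outer loop
vertex 2.462 3.676 2.583
vertex 1.416 3.87 2.445
vertex 1.877 3.037 1.951
endloop
endfacet
facet normal -0.973 0.076 0.218
outer loop
vertex 1.416 3.87 2.445
vertex 1.318 4.665 1.732
vertex 1.17 3.648 1.425
endloop
endfacet
facet normal -0.383 0.803 -0.457
outer loop
vertex 1.318 4.665 1.732
vertex 2.303 4.963 1.429
vertex 1.718 4.324 0.797
endloop
endfacet
facet normal 0.743 0.594 -0.308
outer loop
vertex 2.303 4.963 1.429
vertex 3.01 4.352 1.955
vertex 2.764 4.13 0.935
endloop
endfacet
facet normal 0.219 -0.950 -0.221
outer loop
vertex 2.063 3.317 0.933
vertex 2.862 3.335 1.648
vertex 1.877 3.037 1.951
endloop
endfacet
facet normal -0.477 -0.821 -0.313
outer loop
vertex 2.063 3.317 0.933
vertex 1.877 3.037 1.951
vertex 1.17 3.648 1.425
endloop
endfacet
facet normal -0.542 -0.292 -0.788
outer loop
vertex 2.063 3.317 0.933
vertex 1.17 3.648 1.425
vertex 1.718 4.324 0.797
endloop
endfacet
facet normal 0.113 -0.095 -0.989
outer loop
vertex 2.063 3.317 0.933
vertex 1.718 4.324 0.797
vertex 2.764 4.13 0.935
endloop
endfacet
facet normal 0.583 -0.501 -0.639
outer loop
vertex 2.063 3.317 0.933
vertex 2.764 4.13 0.935
vertex 2.862 3.335 1.648
endloop
endfacet
facet normal 0.383 -0.803 0.457
outer loop
vertex 1.877 3.037 1.951
vertex 2.862 3.335 1.648
vertex 2.462 3.676 2.583
endloop
endfacet
facet normal -0.743 -0.594 0.308
outer loop
vertex 1.17 3.648 1.425
vertex 1.877 3.037 1.951
vertex 1.416 3.87 2.445
endloop
endfacet
facet normal -0.849 0.262 -0.459
outer loop
vertex 1.718 4.324 0.797
vertex 1.17 3.648 1.425
vertex 1.318 4.665 1.732
endloop
endfacet
facet normal 0.212 0.583 -0.785
outer loop
vertex 2.764 4.13 0.935
vertex 1.718 4.324 0.797
vertex 2.303 4.963 1.429
endloop
endfacet
facet normal 0.973 -0.076 -0.218
outer loop
vertex 2.862 3.335 1.648
vertex 2.764 4.13 0.935
vertex 3.01 4.352 1.955
endloop
endfacet
facet normal -0.467 0.091 -0.880
outer loop
vertex -3.129 -4.264 0.186
vertex -3.858 -3.625 0.639
vertex -2.971 -3.206 0.211
endloop
endfacet
facet normal 0.872 -0.119 -0.475
outer loop
vertex -3.129 -4.264 0.186
vertex -2.971 -3.206 0.211
vertex -2.554 -4.375 1.268
endloop
endfacet
facet normal 0.871 -0.119 -0.476
outer loop
vertex -2.554 -4.375 1.268
vertex -2.971 -3.206 0.211
vertex -2.396 -3.317 1.292
endloop
endfacet
facet normal 0.468 -0.090 0.879
outer loop
vertex -2.554 -4.375 1.268
vertex -2.396 -3.317 1.292
vertex -3.282 -3.735 1.721
endloop
endfacet
facet normal -0.467 0.091 -0.880
outer loop
vertex -2.971 -3.206 0.211
vertex -3.858 -3.625 0.639
vertex -3.7 -2.567 0.664
endloop
endfacet
facet normal 0.563 0.797 -0.218
outer loop
vertex -2.971 -3.206 0.211
vertex -3.7 -2.567 0.664
vertex -2.396 -3.317 1.292
endloop
endfacet
facet normal 0.564 0.797 -0.219
outer loop
vertex -2.396 -3.317 1.292
vertex -3.7 -2.567 0.664
vertex -3.125 -2.677 1.745
endloop
endfacet
facet normal 0.468 -0.089 0.879
outer loop
vertex -2.396 -3.317 1.292
vertex -3.125 -2.677 1.745
vertex -3.282 -3.735 1.721
endloop
endfacet
facet normal -0.468 0.091 -0.879
outer loop
vertex -3.7 -2.567 0.664
vertex -3.858 -3.625 0.639
vertex -4.586 -2.985 1.092
endloop
endfacet
facet normal -0.308 0.916 0.257
outer loop
vertex -3.7 -2.567 0.664
vertex -4.586 -2.985 1.092
vertex -3.125 -2.677 1.745
endloop
endfacet
facet normal -0.308 0.916 0.258
outer loop
vertex -3.125 -2.677 1.745
vertex -4.586 -2.985 1.092
vertex -4.011 -3.096 2.174
endloop
endfacet
facet normal 0.468 -0.089 0.879
outer loop
vertex -3.125 -2.677 1.745
vertex -4.011 -3.096 2.174
vertex -3.282 -3.735 1.721
endloop
endfacet
facet normal -0.468 0.090 -0.879
outer loop
vertex -4.586 -2.985 1.092
vertex -3.858 -3.625 0.639
vertex -4.744 -4.043 1.068
endloop
endfacet
facet normal -0.872 0.119 0.475
outer loop
vertex -4.586 -2.985 1.092
vertex -4.744 -4.043 1.068
vertex -4.011 -3.096 2.174
endloop
endfacet
facet normal -0.871 0.119 0.476
outer loop
vertex -4.011 -3.096 2.174
vertex -4.744 -4.043 1.068
vertex -4.169 -4.154 2.149
endloop
endfacet
facet normal 0.467 -0.091 0.880
outer loop
vertex -4.011 -3.096 2.174
vertex -4.169 -4.154 2.149
vertex -3.282 -3.735 1.721
endloop
endfacet
facet normal -0.468 0.089 -0.879
outer loop
vertex -4.744 -4.043 1.068
vertex -3.858 -3.625 0.639
vertex -4.015 -4.683 0.615
endloop
endfacet
facet normal -0.564 -0.797 0.218
outer loop
vertex -4.744 -4.043 1.068
vertex -4.015 -4.683 0.615
vertex -4.169 -4.154 2.149
endloop
endfacet
facet normal -0.563 -0.797 0.218
outer loop
vertex -4.169 -4.154 2.149
vertex -4.015 -4.683 0.615
vertex -3.44 -4.793 1.696
endloop
endfacet
facet normal 0.467 -0.091 0.880
outer loop
vertex -4.169 -4.154 2.149
vertex -3.44 -4.793 1.696
vertex -3.282 -3.735 1.721
endloop
endfacet
facet normal -0.468 0.089 -0.879
outer loop
vertex -4.015 -4.683 0.615
vertex -3.858 -3.625 0.639
vertex -3.129 -4.264 0.186
endloop
endfacet
facet normal 0.309 -0.916 -0.257
outer loop
vertex -4.015 -4.683 0.615
vertex -3.129 -4.264 0.186
vertex -3.44 -4.793 1.696
endloop
endfacet
facet normal 0.308 -0.916 -0.258
outer loop
vertex -3.44 -4.793 1.696
vertex -3.129 -4.264 0.186
vertex -2.554 -4.375 1.268
endloop
endfacet
facet normal 0.468 -0.091 0.879
outer loop
vertex -3.44 -4.793 1.696
vertex -2.554 -4.375 1.268
vertex -3.282 -3.735 1.721
endloop
endfacet

endsolid


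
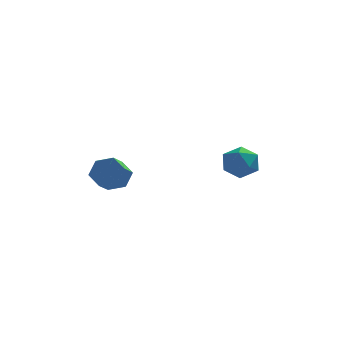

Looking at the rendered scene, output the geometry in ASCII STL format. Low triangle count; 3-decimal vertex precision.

solid 
facet normal 0.343 0.743 -0.574
outer loop
vertex -3.301 -1.585 1.638
vertex -3.805 -1.021 2.067
vertex -2.996 -1.18 2.345
endloop
endfacet
facet normal 0.871 -0.480 -0.101
outer loop
vertex -3.301 -1.585 1.638
vertex -2.996 -1.18 2.345
vertex -3.651 -2.344 2.224
endloop
endfacet
facet normal 0.872 -0.480 -0.100
outer loop
vertex -3.651 -2.344 2.224
vertex -2.996 -1.18 2.345
vertex -3.346 -1.938 2.93
endloop
endfacet
facet normal -0.343 -0.743 0.575
outer loop
vertex -3.651 -2.344 2.224
vertex -3.346 -1.938 2.93
vertex -4.155 -1.779 2.653
endloop
endfacet
facet normal 0.343 0.743 -0.574
outer loop
vertex -2.996 -1.18 2.345
vertex -3.805 -1.021 2.067
vertex -3.5 -0.616 2.774
endloop
endfacet
facet normal 0.739 0.163 0.654
outer loop
vertex -2.996 -1.18 2.345
vertex -3.5 -0.616 2.774
vertex -3.346 -1.938 2.93
endloop
endfacet
facet normal 0.740 0.163 0.653
outer loop
vertex -3.346 -1.938 2.93
vertex -3.5 -0.616 2.774
vertex -3.85 -1.374 3.36
endloop
endfacet
facet normal -0.343 -0.744 0.574
outer loop
vertex -3.346 -1.938 2.93
vertex -3.85 -1.374 3.36
vertex -4.155 -1.779 2.653
endloop
endfacet
facet normal 0.344 0.743 -0.574
outer loop
vertex -3.5 -0.616 2.774
vertex -3.805 -1.021 2.067
vertex -4.309 -0.456 2.496
endloop
endfacet
facet normal -0.132 0.644 0.754
outer loop
vertex -3.5 -0.616 2.774
vertex -4.309 -0.456 2.496
vertex -3.85 -1.374 3.36
endloop
endfacet
facet normal -0.133 0.643 0.754
outer loop
vertex -3.85 -1.374 3.36
vertex -4.309 -0.456 2.496
vertex -4.659 -1.215 3.082
endloop
endfacet
facet normal -0.343 -0.743 0.574
outer loop
vertex -3.85 -1.374 3.36
vertex -4.659 -1.215 3.082
vertex -4.155 -1.779 2.653
endloop
endfacet
facet normal 0.343 0.743 -0.575
outer loop
vertex -4.309 -0.456 2.496
vertex -3.805 -1.021 2.067
vertex -4.614 -0.862 1.79
endloop
endfacet
facet normal -0.872 0.480 0.101
outer loop
vertex -4.309 -0.456 2.496
vertex -4.614 -0.862 1.79
vertex -4.659 -1.215 3.082
endloop
endfacet
facet normal -0.871 0.480 0.101
outer loop
vertex -4.659 -1.215 3.082
vertex -4.614 -0.862 1.79
vertex -4.964 -1.62 2.375
endloop
endfacet
facet normal -0.343 -0.743 0.574
outer loop
vertex -4.659 -1.215 3.082
vertex -4.964 -1.62 2.375
vertex -4.155 -1.779 2.653
endloop
endfacet
facet normal 0.343 0.744 -0.574
outer loop
vertex -4.614 -0.862 1.79
vertex -3.805 -1.021 2.067
vertex -4.11 -1.426 1.36
endloop
endfacet
facet normal -0.739 -0.163 -0.653
outer loop
vertex -4.614 -0.862 1.79
vertex -4.11 -1.426 1.36
vertex -4.964 -1.62 2.375
endloop
endfacet
facet normal -0.739 -0.164 -0.653
outer loop
vertex -4.964 -1.62 2.375
vertex -4.11 -1.426 1.36
vertex -4.46 -2.184 1.946
endloop
endfacet
facet normal -0.343 -0.743 0.574
outer loop
vertex -4.964 -1.62 2.375
vertex -4.46 -2.184 1.946
vertex -4.155 -1.779 2.653
endloop
endfacet
facet normal 0.343 0.743 -0.574
outer loop
vertex -4.11 -1.426 1.36
vertex -3.805 -1.021 2.067
vertex -3.301 -1.585 1.638
endloop
endfacet
facet normal 0.132 -0.644 -0.754
outer loop
vertex -4.11 -1.426 1.36
vertex -3.301 -1.585 1.638
vertex -4.46 -2.184 1.946
endloop
endfacet
facet normal 0.132 -0.643 -0.754
outer loop
vertex -4.46 -2.184 1.946
vertex -3.301 -1.585 1.638
vertex -3.651 -2.344 2.224
endloop
endfacet
facet normal -0.344 -0.743 0.574
outer loop
vertex -4.46 -2.184 1.946
vertex -3.651 -2.344 2.224
vertex -4.155 -1.779 2.653
endloop
endfacet
facet normal 0.315 -0.007 0.949
outer loop
vertex 1.984 3.886 1.903
vertex 1.847 2.866 1.941
vertex 2.754 3.253 1.643
endloop
endfacet
facet normal 0.625 0.521 0.582
outer loop
vertex 1.984 3.886 1.903
vertex 2.754 3.253 1.643
vertex 2.571 4.098 1.083
endloop
endfacet
facet normal 0.109 0.941 0.321
outer loop
vertex 1.984 3.886 1.903
vertex 2.571 4.098 1.083
vertex 1.551 4.233 1.035
endloop
endfacet
facet normal -0.519 0.673 0.528
outer loop
vertex 1.984 3.886 1.903
vertex 1.551 4.233 1.035
vertex 1.103 3.472 1.565
endloop
endfacet
facet normal -0.392 0.087 0.916
outer loop
vertex 1.984 3.886 1.903
vertex 1.103 3.472 1.565
vertex 1.847 2.866 1.941
endloop
endfacet
facet normal 0.973 0.231 0.031
outer loop
vertex 2.571 4.098 1.083
vertex 2.754 3.253 1.643
vertex 2.797 3.208 0.615
endloop
endfacet
facet normal 0.471 -0.623 0.625
outer loop
vertex 2.754 3.253 1.643
vertex 1.847 2.866 1.941
vertex 2.349 2.447 1.145
endloop
endfacet
facet normal -0.672 -0.471 0.571
outer loop
vertex 1.847 2.866 1.941
vertex 1.103 3.472 1.565
vertex 1.329 2.582 1.097
endloop
endfacet
facet normal -0.877 0.476 -0.058
outer loop
vertex 1.103 3.472 1.565
vertex 1.551 4.233 1.035
vertex 1.146 3.427 0.537
endloop
endfacet
facet normal 0.139 0.910 -0.391
outer loop
vertex 1.551 4.233 1.035
vertex 2.571 4.098 1.083
vertex 2.053 3.814 0.239
endloop
endfacet
facet normal 0.519 -0.673 -0.528
outer loop
vertex 1.916 2.794 0.277
vertex 2.797 3.208 0.615
vertex 2.349 2.447 1.145
endloop
endfacet
facet normal -0.109 -0.941 -0.321
outer loop
vertex 1.916 2.794 0.277
vertex 2.349 2.447 1.145
vertex 1.329 2.582 1.097
endloop
endfacet
facet normal -0.625 -0.521 -0.582
outer loop
vertex 1.916 2.794 0.277
vertex 1.329 2.582 1.097
vertex 1.146 3.427 0.537
endloop
endfacet
facet normal -0.315 0.007 -0.949
outer loop
vertex 1.916 2.794 0.277
vertex 1.146 3.427 0.537
vertex 2.053 3.814 0.239
endloop
endfacet
facet normal 0.392 -0.087 -0.916
outer loop
vertex 1.916 2.794 0.277
vertex 2.053 3.814 0.239
vertex 2.797 3.208 0.615
endloop
endfacet
facet normal 0.877 -0.476 0.058
outer loop
vertex 2.349 2.447 1.145
vertex 2.797 3.208 0.615
vertex 2.754 3.253 1.643
endloop
endfacet
facet normal -0.139 -0.910 0.391
outer loop
vertex 1.329 2.582 1.097
vertex 2.349 2.447 1.145
vertex 1.847 2.866 1.941
endloop
endfacet
facet normal -0.973 -0.231 -0.031
outer loop
vertex 1.146 3.427 0.537
vertex 1.329 2.582 1.097
vertex 1.103 3.472 1.565
endloop
endfacet
facet normal -0.471 0.623 -0.625
outer loop
vertex 2.053 3.814 0.239
vertex 1.146 3.427 0.537
vertex 1.551 4.233 1.035
endloop
endfacet
facet normal 0.672 0.471 -0.571
outer loop
vertex 2.797 3.208 0.615
vertex 2.053 3.814 0.239
vertex 2.571 4.098 1.083
endloop
endfacet

endsolid


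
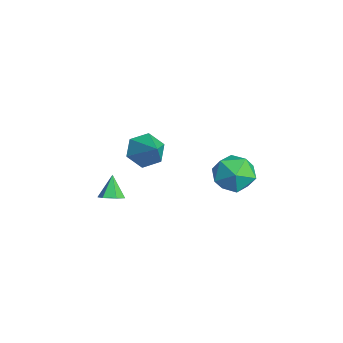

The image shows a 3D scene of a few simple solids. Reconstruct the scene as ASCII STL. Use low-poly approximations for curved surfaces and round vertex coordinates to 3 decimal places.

solid 
facet normal -0.455 0.660 0.598
outer loop
vertex -3.361 4.385 -0.933
vertex -3.869 3.617 -0.471
vertex -2.953 3.92 -0.109
endloop
endfacet
facet normal 0.193 0.892 0.408
outer loop
vertex -3.361 4.385 -0.933
vertex -2.953 3.92 -0.109
vertex -2.356 4.159 -0.914
endloop
endfacet
facet normal 0.214 0.928 -0.304
outer loop
vertex -3.361 4.385 -0.933
vertex -2.356 4.159 -0.914
vertex -2.903 4.004 -1.773
endloop
endfacet
facet normal -0.420 0.718 -0.555
outer loop
vertex -3.361 4.385 -0.933
vertex -2.903 4.004 -1.773
vertex -3.838 3.669 -1.499
endloop
endfacet
facet normal -0.833 0.553 0.003
outer loop
vertex -3.361 4.385 -0.933
vertex -3.838 3.669 -1.499
vertex -3.869 3.617 -0.471
endloop
endfacet
facet normal 0.672 0.407 0.619
outer loop
vertex -2.356 4.159 -0.914
vertex -2.953 3.92 -0.109
vertex -2.242 3.251 -0.441
endloop
endfacet
facet normal -0.376 0.030 0.926
outer loop
vertex -2.953 3.92 -0.109
vertex -3.869 3.617 -0.471
vertex -3.177 2.916 -0.167
endloop
endfacet
facet normal -0.989 -0.143 -0.037
outer loop
vertex -3.869 3.617 -0.471
vertex -3.838 3.669 -1.499
vertex -3.724 2.761 -1.026
endloop
endfacet
facet normal -0.320 0.126 -0.939
outer loop
vertex -3.838 3.669 -1.499
vertex -2.903 4.004 -1.773
vertex -3.127 3.0 -1.831
endloop
endfacet
facet normal 0.706 0.466 -0.534
outer loop
vertex -2.903 4.004 -1.773
vertex -2.356 4.159 -0.914
vertex -2.211 3.303 -1.469
endloop
endfacet
facet normal 0.420 -0.718 0.555
outer loop
vertex -2.719 2.535 -1.007
vertex -2.242 3.251 -0.441
vertex -3.177 2.916 -0.167
endloop
endfacet
facet normal -0.214 -0.928 0.304
outer loop
vertex -2.719 2.535 -1.007
vertex -3.177 2.916 -0.167
vertex -3.724 2.761 -1.026
endloop
endfacet
facet normal -0.193 -0.892 -0.408
outer loop
vertex -2.719 2.535 -1.007
vertex -3.724 2.761 -1.026
vertex -3.127 3.0 -1.831
endloop
endfacet
facet normal 0.455 -0.660 -0.598
outer loop
vertex -2.719 2.535 -1.007
vertex -3.127 3.0 -1.831
vertex -2.211 3.303 -1.469
endloop
endfacet
facet normal 0.833 -0.553 -0.003
outer loop
vertex -2.719 2.535 -1.007
vertex -2.211 3.303 -1.469
vertex -2.242 3.251 -0.441
endloop
endfacet
facet normal 0.320 -0.126 0.939
outer loop
vertex -3.177 2.916 -0.167
vertex -2.242 3.251 -0.441
vertex -2.953 3.92 -0.109
endloop
endfacet
facet normal -0.706 -0.466 0.534
outer loop
vertex -3.724 2.761 -1.026
vertex -3.177 2.916 -0.167
vertex -3.869 3.617 -0.471
endloop
endfacet
facet normal -0.672 -0.407 -0.619
outer loop
vertex -3.127 3.0 -1.831
vertex -3.724 2.761 -1.026
vertex -3.838 3.669 -1.499
endloop
endfacet
facet normal 0.376 -0.030 -0.926
outer loop
vertex -2.211 3.303 -1.469
vertex -3.127 3.0 -1.831
vertex -2.903 4.004 -1.773
endloop
endfacet
facet normal 0.989 0.143 0.037
outer loop
vertex -2.242 3.251 -0.441
vertex -2.211 3.303 -1.469
vertex -2.356 4.159 -0.914
endloop
endfacet
facet normal 0.541 -0.204 -0.816
outer loop
vertex -2.338 -2.138 -0.63
vertex -2.578 -1.73 -0.891
vertex -2.124 -1.642 -0.612
endloop
endfacet
facet normal 0.466 -0.232 0.854
outer loop
vertex -2.338 -2.138 -0.63
vertex -2.124 -1.642 -0.612
vertex -3.162 -1.51 -0.009
endloop
endfacet
facet normal 0.541 -0.204 -0.816
outer loop
vertex -2.124 -1.642 -0.612
vertex -2.578 -1.73 -0.891
vertex -2.364 -1.235 -0.873
endloop
endfacet
facet normal 0.440 0.654 0.615
outer loop
vertex -2.124 -1.642 -0.612
vertex -2.364 -1.235 -0.873
vertex -3.162 -1.51 -0.009
endloop
endfacet
facet normal 0.540 -0.204 -0.817
outer loop
vertex -2.364 -1.235 -0.873
vertex -2.578 -1.73 -0.891
vertex -2.818 -1.323 -1.151
endloop
endfacet
facet normal -0.240 0.967 0.086
outer loop
vertex -2.364 -1.235 -0.873
vertex -2.818 -1.323 -1.151
vertex -3.162 -1.51 -0.009
endloop
endfacet
facet normal 0.541 -0.203 -0.816
outer loop
vertex -2.818 -1.323 -1.151
vertex -2.578 -1.73 -0.891
vertex -3.032 -1.818 -1.17
endloop
endfacet
facet normal -0.895 0.395 -0.205
outer loop
vertex -2.818 -1.323 -1.151
vertex -3.032 -1.818 -1.17
vertex -3.162 -1.51 -0.009
endloop
endfacet
facet normal 0.541 -0.204 -0.816
outer loop
vertex -3.032 -1.818 -1.17
vertex -2.578 -1.73 -0.891
vertex -2.792 -2.226 -0.909
endloop
endfacet
facet normal -0.871 -0.491 0.033
outer loop
vertex -3.032 -1.818 -1.17
vertex -2.792 -2.226 -0.909
vertex -3.162 -1.51 -0.009
endloop
endfacet
facet normal 0.541 -0.204 -0.816
outer loop
vertex -2.792 -2.226 -0.909
vertex -2.578 -1.73 -0.891
vertex -2.338 -2.138 -0.63
endloop
endfacet
facet normal -0.190 -0.805 0.562
outer loop
vertex -2.792 -2.226 -0.909
vertex -2.338 -2.138 -0.63
vertex -3.162 -1.51 -0.009
endloop
endfacet
facet normal -0.794 -0.104 -0.599
outer loop
vertex -3.186 -0.296 0.132
vertex -3.686 -0.015 0.746
vertex -3.346 0.526 0.201
endloop
endfacet
facet normal 0.872 0.207 -0.444
outer loop
vertex -3.186 -0.296 0.132
vertex -3.346 0.526 0.201
vertex -2.534 0.135 1.614
endloop
endfacet
facet normal -0.795 -0.103 -0.598
outer loop
vertex -3.346 0.526 0.201
vertex -3.686 -0.015 0.746
vertex -3.845 0.807 0.815
endloop
endfacet
facet normal 0.468 0.884 -0.024
outer loop
vertex -3.346 0.526 0.201
vertex -3.845 0.807 0.815
vertex -2.534 0.135 1.614
endloop
endfacet
facet normal -0.795 -0.103 -0.598
outer loop
vertex -3.845 0.807 0.815
vertex -3.686 -0.015 0.746
vertex -4.185 0.266 1.36
endloop
endfacet
facet normal -0.048 0.724 0.688
outer loop
vertex -3.845 0.807 0.815
vertex -4.185 0.266 1.36
vertex -2.534 0.135 1.614
endloop
endfacet
facet normal -0.795 -0.103 -0.598
outer loop
vertex -4.185 0.266 1.36
vertex -3.686 -0.015 0.746
vertex -4.026 -0.556 1.291
endloop
endfacet
facet normal -0.160 -0.113 0.981
outer loop
vertex -4.185 0.266 1.36
vertex -4.026 -0.556 1.291
vertex -2.534 0.135 1.614
endloop
endfacet
facet normal -0.795 -0.103 -0.598
outer loop
vertex -4.026 -0.556 1.291
vertex -3.686 -0.015 0.746
vertex -3.527 -0.837 0.677
endloop
endfacet
facet normal 0.245 -0.791 0.561
outer loop
vertex -4.026 -0.556 1.291
vertex -3.527 -0.837 0.677
vertex -2.534 0.135 1.614
endloop
endfacet
facet normal -0.794 -0.103 -0.599
outer loop
vertex -3.527 -0.837 0.677
vertex -3.686 -0.015 0.746
vertex -3.186 -0.296 0.132
endloop
endfacet
facet normal 0.761 -0.631 -0.151
outer loop
vertex -3.527 -0.837 0.677
vertex -3.186 -0.296 0.132
vertex -2.534 0.135 1.614
endloop
endfacet

endsolid


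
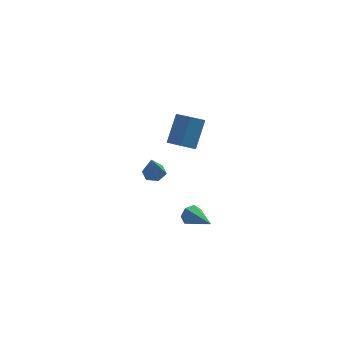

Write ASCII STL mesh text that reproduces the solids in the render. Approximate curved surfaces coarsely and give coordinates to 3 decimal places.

solid 
facet normal 0.122 0.320 -0.940
outer loop
vertex 2.428 -1.008 1.019
vertex 2.014 -1.373 0.841
vertex 1.875 -0.835 1.006
endloop
endfacet
facet normal 0.214 0.733 0.646
outer loop
vertex 2.428 -1.008 1.019
vertex 1.875 -0.835 1.006
vertex 1.846 -1.807 2.119
endloop
endfacet
facet normal 0.122 0.320 -0.940
outer loop
vertex 1.875 -0.835 1.006
vertex 2.014 -1.373 0.841
vertex 1.46 -1.199 0.828
endloop
endfacet
facet normal -0.688 0.556 0.467
outer loop
vertex 1.875 -0.835 1.006
vertex 1.46 -1.199 0.828
vertex 1.846 -1.807 2.119
endloop
endfacet
facet normal 0.122 0.319 -0.940
outer loop
vertex 1.46 -1.199 0.828
vertex 2.014 -1.373 0.841
vertex 1.599 -1.738 0.663
endloop
endfacet
facet normal -0.946 -0.289 0.147
outer loop
vertex 1.46 -1.199 0.828
vertex 1.599 -1.738 0.663
vertex 1.846 -1.807 2.119
endloop
endfacet
facet normal 0.122 0.320 -0.940
outer loop
vertex 1.599 -1.738 0.663
vertex 2.014 -1.373 0.841
vertex 2.152 -1.911 0.676
endloop
endfacet
facet normal -0.299 -0.954 0.005
outer loop
vertex 1.599 -1.738 0.663
vertex 2.152 -1.911 0.676
vertex 1.846 -1.807 2.119
endloop
endfacet
facet normal 0.123 0.320 -0.940
outer loop
vertex 2.152 -1.911 0.676
vertex 2.014 -1.373 0.841
vertex 2.567 -1.547 0.854
endloop
endfacet
facet normal 0.602 -0.777 0.184
outer loop
vertex 2.152 -1.911 0.676
vertex 2.567 -1.547 0.854
vertex 1.846 -1.807 2.119
endloop
endfacet
facet normal 0.123 0.319 -0.940
outer loop
vertex 2.567 -1.547 0.854
vertex 2.014 -1.373 0.841
vertex 2.428 -1.008 1.019
endloop
endfacet
facet normal 0.861 0.068 0.504
outer loop
vertex 2.567 -1.547 0.854
vertex 2.428 -1.008 1.019
vertex 1.846 -1.807 2.119
endloop
endfacet
facet normal -0.459 0.847 -0.269
outer loop
vertex 3.735 -2.438 -0.774
vertex 3.581 -2.678 -1.267
vertex 3.3 -2.673 -0.772
endloop
endfacet
facet normal 0.020 -0.029 0.999
outer loop
vertex 3.735 -2.438 -0.774
vertex 3.3 -2.673 -0.772
vertex 4.319 -4.042 -0.833
endloop
endfacet
facet normal -0.457 0.848 -0.268
outer loop
vertex 3.3 -2.673 -0.772
vertex 3.581 -2.678 -1.267
vertex 3.076 -2.911 -1.143
endloop
endfacet
facet normal -0.590 -0.469 0.657
outer loop
vertex 3.3 -2.673 -0.772
vertex 3.076 -2.911 -1.143
vertex 4.319 -4.042 -0.833
endloop
endfacet
facet normal -0.457 0.847 -0.272
outer loop
vertex 3.076 -2.911 -1.143
vertex 3.581 -2.678 -1.267
vertex 3.234 -2.975 -1.608
endloop
endfacet
facet normal -0.652 -0.749 -0.118
outer loop
vertex 3.076 -2.911 -1.143
vertex 3.234 -2.975 -1.608
vertex 4.319 -4.042 -0.833
endloop
endfacet
facet normal -0.459 0.846 -0.270
outer loop
vertex 3.234 -2.975 -1.608
vertex 3.581 -2.678 -1.267
vertex 3.653 -2.814 -1.816
endloop
endfacet
facet normal -0.116 -0.658 -0.744
outer loop
vertex 3.234 -2.975 -1.608
vertex 3.653 -2.814 -1.816
vertex 4.319 -4.042 -0.833
endloop
endfacet
facet normal -0.457 0.848 -0.270
outer loop
vertex 3.653 -2.814 -1.816
vertex 3.581 -2.678 -1.267
vertex 4.018 -2.552 -1.611
endloop
endfacet
facet normal 0.610 -0.266 -0.746
outer loop
vertex 3.653 -2.814 -1.816
vertex 4.018 -2.552 -1.611
vertex 4.319 -4.042 -0.833
endloop
endfacet
facet normal -0.457 0.847 -0.270
outer loop
vertex 4.018 -2.552 -1.611
vertex 3.581 -2.678 -1.267
vertex 4.055 -2.384 -1.147
endloop
endfacet
facet normal 0.983 0.133 -0.126
outer loop
vertex 4.018 -2.552 -1.611
vertex 4.055 -2.384 -1.147
vertex 4.319 -4.042 -0.833
endloop
endfacet
facet normal -0.457 0.847 -0.270
outer loop
vertex 4.055 -2.384 -1.147
vertex 3.581 -2.678 -1.267
vertex 3.735 -2.438 -0.774
endloop
endfacet
facet normal 0.720 0.238 0.652
outer loop
vertex 4.055 -2.384 -1.147
vertex 3.735 -2.438 -0.774
vertex 4.319 -4.042 -0.833
endloop
endfacet
facet normal -0.859 -0.171 0.483
outer loop
vertex 4.139 2.488 1.703
vertex 3.556 3.677 1.088
vertex 3.58 1.523 0.368
endloop
endfacet
facet normal 0.399 -0.814 0.422
outer loop
vertex 4.284 1.663 -0.028
vertex 4.139 2.488 1.703
vertex 3.58 1.523 0.368
endloop
endfacet
facet normal -0.859 -0.171 0.483
outer loop
vertex 3.58 1.523 0.368
vertex 3.556 3.677 1.088
vertex 2.997 2.711 -0.247
endloop
endfacet
facet normal -0.321 -0.555 -0.767
outer loop
vertex 2.997 2.711 -0.247
vertex 4.284 1.663 -0.028
vertex 3.58 1.523 0.368
endloop
endfacet
facet normal 0.321 0.555 0.768
outer loop
vertex 4.139 2.488 1.703
vertex 4.26 3.817 0.692
vertex 3.556 3.677 1.088
endloop
endfacet
facet normal 0.400 -0.814 0.421
outer loop
vertex 4.843 2.629 1.307
vertex 4.139 2.488 1.703
vertex 4.284 1.663 -0.028
endloop
endfacet
facet normal 0.321 0.555 0.768
outer loop
vertex 4.843 2.629 1.307
vertex 4.26 3.817 0.692
vertex 4.139 2.488 1.703
endloop
endfacet
facet normal -0.399 0.814 -0.422
outer loop
vertex 3.556 3.677 1.088
vertex 4.26 3.817 0.692
vertex 2.997 2.711 -0.247
endloop
endfacet
facet normal -0.321 -0.554 -0.768
outer loop
vertex 3.701 2.852 -0.643
vertex 4.284 1.663 -0.028
vertex 2.997 2.711 -0.247
endloop
endfacet
facet normal -0.400 0.814 -0.421
outer loop
vertex 2.997 2.711 -0.247
vertex 4.26 3.817 0.692
vertex 3.701 2.852 -0.643
endloop
endfacet
facet normal 0.859 0.171 -0.483
outer loop
vertex 3.701 2.852 -0.643
vertex 4.843 2.629 1.307
vertex 4.284 1.663 -0.028
endloop
endfacet
facet normal 0.859 0.171 -0.483
outer loop
vertex 4.26 3.817 0.692
vertex 4.843 2.629 1.307
vertex 3.701 2.852 -0.643
endloop
endfacet

endsolid


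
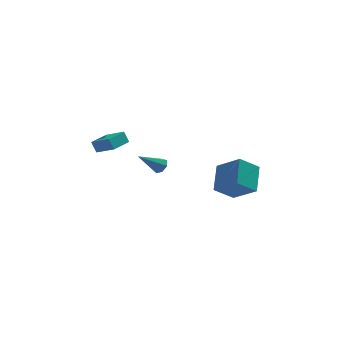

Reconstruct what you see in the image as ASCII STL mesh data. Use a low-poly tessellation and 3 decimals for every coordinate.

solid 
facet normal -0.696 0.572 -0.434
outer loop
vertex -4.922 0.162 2.685
vertex -3.968 1.345 2.714
vertex -4.623 -0.061 1.911
endloop
endfacet
facet normal -0.628 -0.778 -0.018
outer loop
vertex -3.572 -0.925 2.566
vertex -4.922 0.162 2.685
vertex -4.623 -0.061 1.911
endloop
endfacet
facet normal -0.696 0.572 -0.434
outer loop
vertex -4.623 -0.061 1.911
vertex -3.968 1.345 2.714
vertex -3.668 1.122 1.939
endloop
endfacet
facet normal 0.348 -0.260 -0.901
outer loop
vertex -3.668 1.122 1.939
vertex -3.572 -0.925 2.566
vertex -4.623 -0.061 1.911
endloop
endfacet
facet normal -0.349 0.259 0.901
outer loop
vertex -4.922 0.162 2.685
vertex -2.917 0.481 3.369
vertex -3.968 1.345 2.714
endloop
endfacet
facet normal -0.628 -0.778 -0.019
outer loop
vertex -3.872 -0.702 3.341
vertex -4.922 0.162 2.685
vertex -3.572 -0.925 2.566
endloop
endfacet
facet normal -0.349 0.260 0.900
outer loop
vertex -3.872 -0.702 3.341
vertex -2.917 0.481 3.369
vertex -4.922 0.162 2.685
endloop
endfacet
facet normal 0.628 0.778 0.019
outer loop
vertex -3.968 1.345 2.714
vertex -2.917 0.481 3.369
vertex -3.668 1.122 1.939
endloop
endfacet
facet normal 0.349 -0.259 -0.900
outer loop
vertex -2.618 0.258 2.595
vertex -3.572 -0.925 2.566
vertex -3.668 1.122 1.939
endloop
endfacet
facet normal 0.628 0.778 0.019
outer loop
vertex -3.668 1.122 1.939
vertex -2.917 0.481 3.369
vertex -2.618 0.258 2.595
endloop
endfacet
facet normal 0.696 -0.572 0.434
outer loop
vertex -2.618 0.258 2.595
vertex -3.872 -0.702 3.341
vertex -3.572 -0.925 2.566
endloop
endfacet
facet normal 0.696 -0.572 0.434
outer loop
vertex -2.917 0.481 3.369
vertex -3.872 -0.702 3.341
vertex -2.618 0.258 2.595
endloop
endfacet
facet normal -0.753 -0.287 0.592
outer loop
vertex 3.698 -2.871 0.395
vertex 4.032 -1.222 1.618
vertex 2.403 -1.78 -0.723
endloop
endfacet
facet normal -0.160 -0.793 -0.588
outer loop
vertex 3.668 -1.298 -1.718
vertex 3.698 -2.871 0.395
vertex 2.403 -1.78 -0.723
endloop
endfacet
facet normal -0.753 -0.287 0.592
outer loop
vertex 2.403 -1.78 -0.723
vertex 4.032 -1.222 1.618
vertex 2.737 -0.131 0.5
endloop
endfacet
facet normal -0.638 0.538 -0.551
outer loop
vertex 2.737 -0.131 0.5
vertex 3.668 -1.298 -1.718
vertex 2.403 -1.78 -0.723
endloop
endfacet
facet normal 0.638 -0.538 0.551
outer loop
vertex 3.698 -2.871 0.395
vertex 5.297 -0.74 0.623
vertex 4.032 -1.222 1.618
endloop
endfacet
facet normal -0.160 -0.793 -0.588
outer loop
vertex 4.963 -2.389 -0.6
vertex 3.698 -2.871 0.395
vertex 3.668 -1.298 -1.718
endloop
endfacet
facet normal 0.638 -0.538 0.551
outer loop
vertex 4.963 -2.389 -0.6
vertex 5.297 -0.74 0.623
vertex 3.698 -2.871 0.395
endloop
endfacet
facet normal 0.160 0.793 0.588
outer loop
vertex 4.032 -1.222 1.618
vertex 5.297 -0.74 0.623
vertex 2.737 -0.131 0.5
endloop
endfacet
facet normal -0.638 0.538 -0.551
outer loop
vertex 4.002 0.351 -0.495
vertex 3.668 -1.298 -1.718
vertex 2.737 -0.131 0.5
endloop
endfacet
facet normal 0.160 0.793 0.588
outer loop
vertex 2.737 -0.131 0.5
vertex 5.297 -0.74 0.623
vertex 4.002 0.351 -0.495
endloop
endfacet
facet normal 0.753 0.287 -0.592
outer loop
vertex 4.002 0.351 -0.495
vertex 4.963 -2.389 -0.6
vertex 3.668 -1.298 -1.718
endloop
endfacet
facet normal 0.753 0.287 -0.592
outer loop
vertex 5.297 -0.74 0.623
vertex 4.963 -2.389 -0.6
vertex 4.002 0.351 -0.495
endloop
endfacet
facet normal 0.744 0.279 -0.607
outer loop
vertex -0.35 -0.612 1.339
vertex -0.733 -0.625 0.864
vertex -0.604 -0.159 1.236
endloop
endfacet
facet normal 0.239 0.341 0.909
outer loop
vertex -0.35 -0.612 1.339
vertex -0.604 -0.159 1.236
vertex -2.147 -1.155 2.016
endloop
endfacet
facet normal 0.745 0.278 -0.607
outer loop
vertex -0.604 -0.159 1.236
vertex -0.733 -0.625 0.864
vertex -0.955 -0.057 0.852
endloop
endfacet
facet normal -0.289 0.826 0.484
outer loop
vertex -0.604 -0.159 1.236
vertex -0.955 -0.057 0.852
vertex -2.147 -1.155 2.016
endloop
endfacet
facet normal 0.745 0.278 -0.607
outer loop
vertex -0.955 -0.057 0.852
vertex -0.733 -0.625 0.864
vertex -1.138 -0.383 0.478
endloop
endfacet
facet normal -0.756 0.630 -0.179
outer loop
vertex -0.955 -0.057 0.852
vertex -1.138 -0.383 0.478
vertex -2.147 -1.155 2.016
endloop
endfacet
facet normal 0.745 0.279 -0.606
outer loop
vertex -1.138 -0.383 0.478
vertex -0.733 -0.625 0.864
vertex -1.016 -0.891 0.394
endloop
endfacet
facet normal -0.809 -0.098 -0.580
outer loop
vertex -1.138 -0.383 0.478
vertex -1.016 -0.891 0.394
vertex -2.147 -1.155 2.016
endloop
endfacet
facet normal 0.745 0.279 -0.606
outer loop
vertex -1.016 -0.891 0.394
vertex -0.733 -0.625 0.864
vertex -0.681 -1.199 0.664
endloop
endfacet
facet normal -0.409 -0.811 -0.417
outer loop
vertex -1.016 -0.891 0.394
vertex -0.681 -1.199 0.664
vertex -2.147 -1.155 2.016
endloop
endfacet
facet normal 0.744 0.279 -0.607
outer loop
vertex -0.681 -1.199 0.664
vertex -0.733 -0.625 0.864
vertex -0.385 -1.075 1.084
endloop
endfacet
facet normal 0.143 -0.972 0.186
outer loop
vertex -0.681 -1.199 0.664
vertex -0.385 -1.075 1.084
vertex -2.147 -1.155 2.016
endloop
endfacet
facet normal 0.744 0.278 -0.607
outer loop
vertex -0.385 -1.075 1.084
vertex -0.733 -0.625 0.864
vertex -0.35 -0.612 1.339
endloop
endfacet
facet normal 0.431 -0.460 0.776
outer loop
vertex -0.385 -1.075 1.084
vertex -0.35 -0.612 1.339
vertex -2.147 -1.155 2.016
endloop
endfacet

endsolid


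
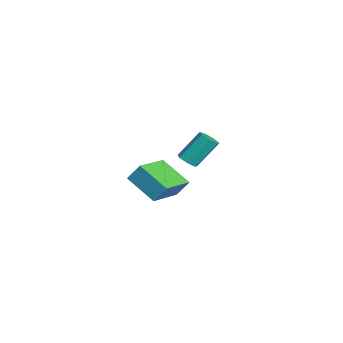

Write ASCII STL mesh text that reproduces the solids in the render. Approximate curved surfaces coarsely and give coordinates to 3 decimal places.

solid 
facet normal -0.761 0.609 -0.225
outer loop
vertex 1.607 -0.633 3.423
vertex 2.785 0.467 2.417
vertex 1.4 -1.218 2.539
endloop
endfacet
facet normal -0.620 -0.579 0.529
outer loop
vertex 3.035 -2.527 3.023
vertex 1.607 -0.633 3.423
vertex 1.4 -1.218 2.539
endloop
endfacet
facet normal -0.761 0.609 -0.225
outer loop
vertex 1.4 -1.218 2.539
vertex 2.785 0.467 2.417
vertex 2.578 -0.118 1.534
endloop
endfacet
facet normal -0.192 -0.542 -0.818
outer loop
vertex 2.578 -0.118 1.534
vertex 3.035 -2.527 3.023
vertex 1.4 -1.218 2.539
endloop
endfacet
facet normal 0.192 0.542 0.818
outer loop
vertex 1.607 -0.633 3.423
vertex 4.42 -0.842 2.901
vertex 2.785 0.467 2.417
endloop
endfacet
facet normal -0.620 -0.579 0.529
outer loop
vertex 3.242 -1.942 3.906
vertex 1.607 -0.633 3.423
vertex 3.035 -2.527 3.023
endloop
endfacet
facet normal 0.192 0.542 0.818
outer loop
vertex 3.242 -1.942 3.906
vertex 4.42 -0.842 2.901
vertex 1.607 -0.633 3.423
endloop
endfacet
facet normal 0.620 0.579 -0.529
outer loop
vertex 2.785 0.467 2.417
vertex 4.42 -0.842 2.901
vertex 2.578 -0.118 1.534
endloop
endfacet
facet normal -0.192 -0.542 -0.818
outer loop
vertex 4.213 -1.427 2.017
vertex 3.035 -2.527 3.023
vertex 2.578 -0.118 1.534
endloop
endfacet
facet normal 0.620 0.580 -0.529
outer loop
vertex 2.578 -0.118 1.534
vertex 4.42 -0.842 2.901
vertex 4.213 -1.427 2.017
endloop
endfacet
facet normal 0.761 -0.609 0.225
outer loop
vertex 4.213 -1.427 2.017
vertex 3.242 -1.942 3.906
vertex 3.035 -2.527 3.023
endloop
endfacet
facet normal 0.761 -0.609 0.225
outer loop
vertex 4.42 -0.842 2.901
vertex 3.242 -1.942 3.906
vertex 4.213 -1.427 2.017
endloop
endfacet
facet normal 0.094 -0.611 -0.786
outer loop
vertex -2.355 1.132 1.22
vertex -2.961 1.223 1.077
vertex -2.459 1.55 0.883
endloop
endfacet
facet normal 0.977 0.207 -0.045
outer loop
vertex -2.355 1.132 1.22
vertex -2.459 1.55 0.883
vertex -2.532 2.286 2.706
endloop
endfacet
facet normal 0.977 0.207 -0.045
outer loop
vertex -2.532 2.286 2.706
vertex -2.459 1.55 0.883
vertex -2.636 2.704 2.369
endloop
endfacet
facet normal -0.094 0.611 0.786
outer loop
vertex -2.532 2.286 2.706
vertex -2.636 2.704 2.369
vertex -3.139 2.377 2.563
endloop
endfacet
facet normal 0.094 -0.611 -0.786
outer loop
vertex -2.459 1.55 0.883
vertex -2.961 1.223 1.077
vertex -2.942 1.721 0.692
endloop
endfacet
facet normal 0.459 0.727 -0.510
outer loop
vertex -2.459 1.55 0.883
vertex -2.942 1.721 0.692
vertex -2.636 2.704 2.369
endloop
endfacet
facet normal 0.460 0.727 -0.510
outer loop
vertex -2.636 2.704 2.369
vertex -2.942 1.721 0.692
vertex -3.119 2.876 2.178
endloop
endfacet
facet normal -0.094 0.611 0.786
outer loop
vertex -2.636 2.704 2.369
vertex -3.119 2.876 2.178
vertex -3.139 2.377 2.563
endloop
endfacet
facet normal 0.093 -0.611 -0.786
outer loop
vertex -2.942 1.721 0.692
vertex -2.961 1.223 1.077
vertex -3.439 1.518 0.791
endloop
endfacet
facet normal -0.403 0.699 -0.591
outer loop
vertex -2.942 1.721 0.692
vertex -3.439 1.518 0.791
vertex -3.119 2.876 2.178
endloop
endfacet
facet normal -0.404 0.698 -0.591
outer loop
vertex -3.119 2.876 2.178
vertex -3.439 1.518 0.791
vertex -3.616 2.672 2.277
endloop
endfacet
facet normal -0.094 0.611 0.786
outer loop
vertex -3.119 2.876 2.178
vertex -3.616 2.672 2.277
vertex -3.139 2.377 2.563
endloop
endfacet
facet normal 0.094 -0.610 -0.787
outer loop
vertex -3.439 1.518 0.791
vertex -2.961 1.223 1.077
vertex -3.577 1.092 1.105
endloop
endfacet
facet normal -0.963 0.145 -0.227
outer loop
vertex -3.439 1.518 0.791
vertex -3.577 1.092 1.105
vertex -3.616 2.672 2.277
endloop
endfacet
facet normal -0.963 0.145 -0.227
outer loop
vertex -3.616 2.672 2.277
vertex -3.577 1.092 1.105
vertex -3.754 2.246 2.591
endloop
endfacet
facet normal -0.094 0.610 0.787
outer loop
vertex -3.616 2.672 2.277
vertex -3.754 2.246 2.591
vertex -3.139 2.377 2.563
endloop
endfacet
facet normal 0.094 -0.611 -0.786
outer loop
vertex -3.577 1.092 1.105
vertex -2.961 1.223 1.077
vertex -3.251 0.765 1.398
endloop
endfacet
facet normal -0.797 -0.519 0.308
outer loop
vertex -3.577 1.092 1.105
vertex -3.251 0.765 1.398
vertex -3.754 2.246 2.591
endloop
endfacet
facet normal -0.798 -0.518 0.307
outer loop
vertex -3.754 2.246 2.591
vertex -3.251 0.765 1.398
vertex -3.429 1.919 2.884
endloop
endfacet
facet normal -0.094 0.611 0.786
outer loop
vertex -3.754 2.246 2.591
vertex -3.429 1.919 2.884
vertex -3.139 2.377 2.563
endloop
endfacet
facet normal 0.094 -0.611 -0.786
outer loop
vertex -3.251 0.765 1.398
vertex -2.961 1.223 1.077
vertex -2.707 0.783 1.449
endloop
endfacet
facet normal -0.031 -0.791 0.611
outer loop
vertex -3.251 0.765 1.398
vertex -2.707 0.783 1.449
vertex -3.429 1.919 2.884
endloop
endfacet
facet normal -0.031 -0.791 0.611
outer loop
vertex -3.429 1.919 2.884
vertex -2.707 0.783 1.449
vertex -2.884 1.937 2.935
endloop
endfacet
facet normal -0.094 0.611 0.786
outer loop
vertex -3.429 1.919 2.884
vertex -2.884 1.937 2.935
vertex -3.139 2.377 2.563
endloop
endfacet
facet normal 0.094 -0.611 -0.786
outer loop
vertex -2.707 0.783 1.449
vertex -2.961 1.223 1.077
vertex -2.355 1.132 1.22
endloop
endfacet
facet normal 0.759 -0.468 0.454
outer loop
vertex -2.707 0.783 1.449
vertex -2.355 1.132 1.22
vertex -2.884 1.937 2.935
endloop
endfacet
facet normal 0.759 -0.468 0.454
outer loop
vertex -2.884 1.937 2.935
vertex -2.355 1.132 1.22
vertex -2.532 2.286 2.706
endloop
endfacet
facet normal -0.094 0.611 0.786
outer loop
vertex -2.884 1.937 2.935
vertex -2.532 2.286 2.706
vertex -3.139 2.377 2.563
endloop
endfacet

endsolid
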